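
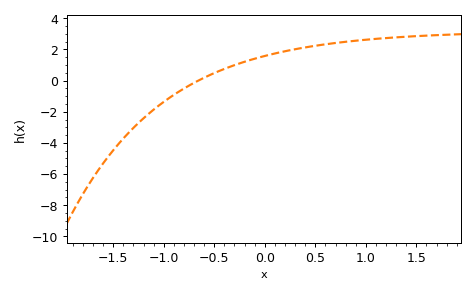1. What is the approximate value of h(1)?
2.6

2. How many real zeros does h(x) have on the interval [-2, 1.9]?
1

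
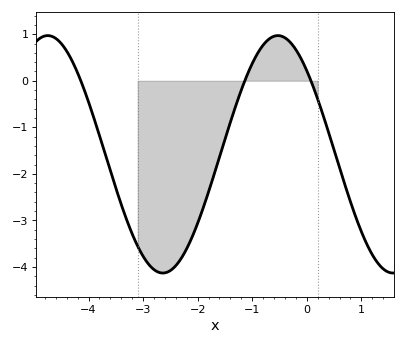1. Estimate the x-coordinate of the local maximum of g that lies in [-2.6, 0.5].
-0.529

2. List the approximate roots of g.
-4.14, -1.14, 0.075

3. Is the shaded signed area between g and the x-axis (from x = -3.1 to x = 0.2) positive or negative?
negative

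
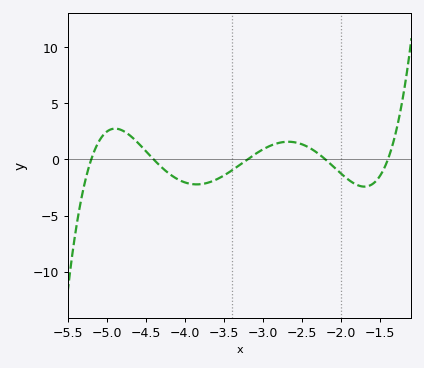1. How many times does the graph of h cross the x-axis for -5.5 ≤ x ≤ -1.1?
5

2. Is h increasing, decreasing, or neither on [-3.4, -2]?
neither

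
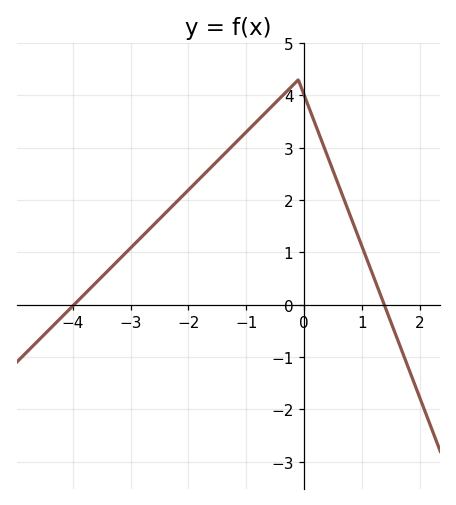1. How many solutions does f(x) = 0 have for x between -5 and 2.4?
2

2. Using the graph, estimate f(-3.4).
0.644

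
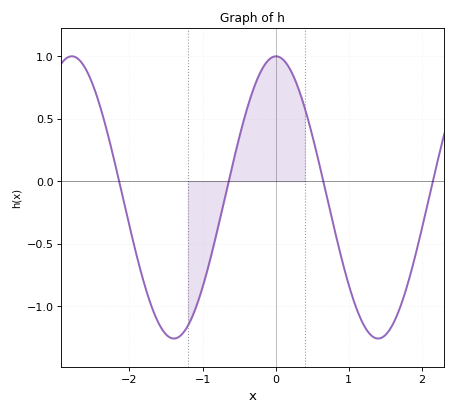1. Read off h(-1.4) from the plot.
-1.25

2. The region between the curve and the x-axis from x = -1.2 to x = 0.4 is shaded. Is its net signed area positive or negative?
positive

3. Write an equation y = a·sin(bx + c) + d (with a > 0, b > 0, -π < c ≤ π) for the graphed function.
y = 1.13sin(2.2x + 1.6) - 0.13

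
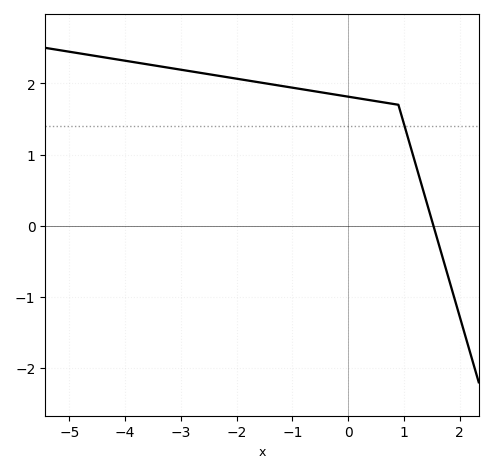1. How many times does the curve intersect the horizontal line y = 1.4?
1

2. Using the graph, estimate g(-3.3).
2.23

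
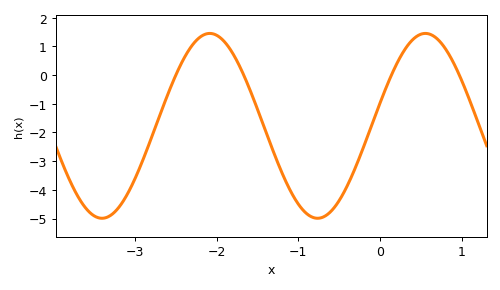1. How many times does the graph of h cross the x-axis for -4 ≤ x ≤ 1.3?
4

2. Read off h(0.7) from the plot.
1.3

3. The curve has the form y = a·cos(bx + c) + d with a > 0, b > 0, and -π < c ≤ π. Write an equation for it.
y = 3.22cos(2.4x - 1.3) - 1.77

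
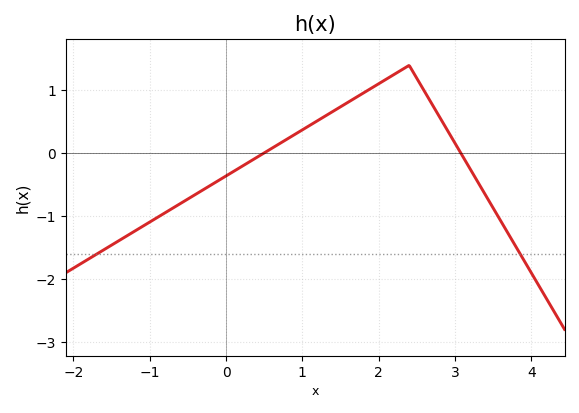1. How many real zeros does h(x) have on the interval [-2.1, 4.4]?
2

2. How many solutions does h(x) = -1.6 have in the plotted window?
2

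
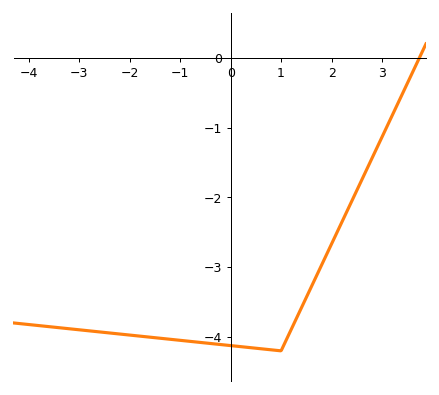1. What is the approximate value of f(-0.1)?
-4.12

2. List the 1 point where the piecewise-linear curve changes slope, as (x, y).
(1, -4.2)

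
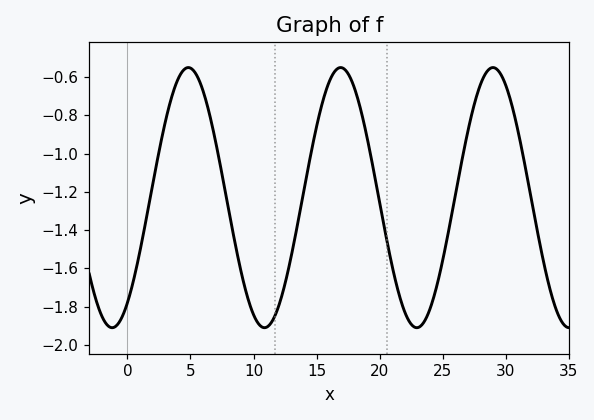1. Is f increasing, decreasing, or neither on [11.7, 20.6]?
neither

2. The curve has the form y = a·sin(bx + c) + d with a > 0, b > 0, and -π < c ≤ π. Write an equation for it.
y = 0.68sin(0.52x - 0.94) - 1.23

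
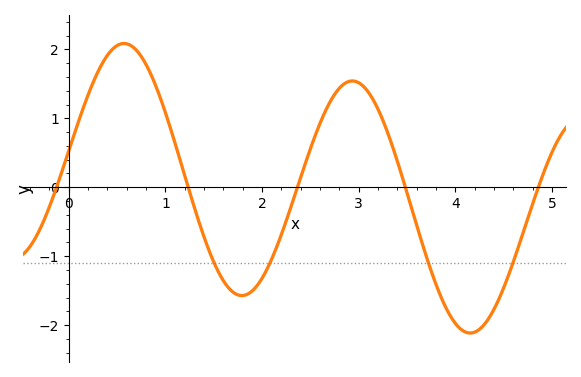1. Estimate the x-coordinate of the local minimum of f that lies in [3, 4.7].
4.2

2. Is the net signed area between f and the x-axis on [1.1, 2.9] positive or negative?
negative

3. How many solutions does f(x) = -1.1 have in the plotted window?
4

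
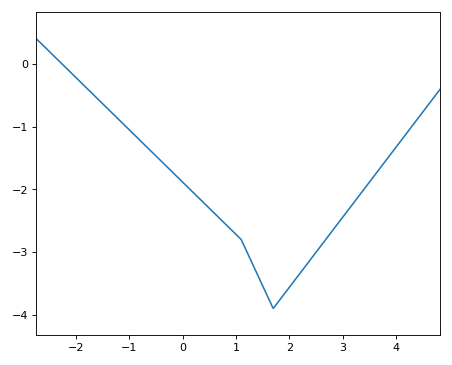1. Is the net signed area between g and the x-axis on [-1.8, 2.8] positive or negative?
negative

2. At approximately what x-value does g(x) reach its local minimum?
1.7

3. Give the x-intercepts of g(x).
-2.26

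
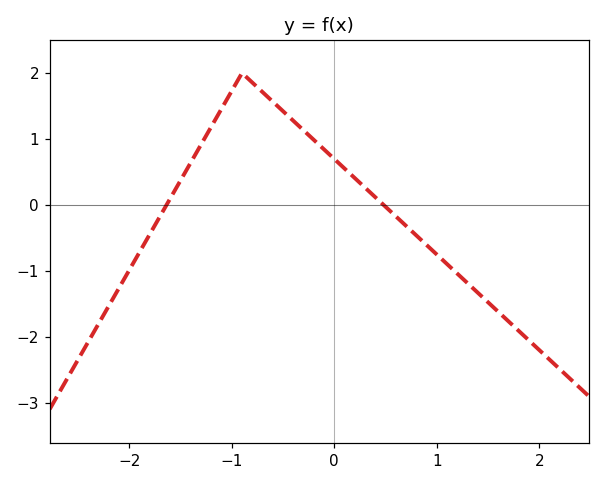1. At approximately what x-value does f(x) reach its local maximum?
-0.899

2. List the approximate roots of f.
-1.64, 0.48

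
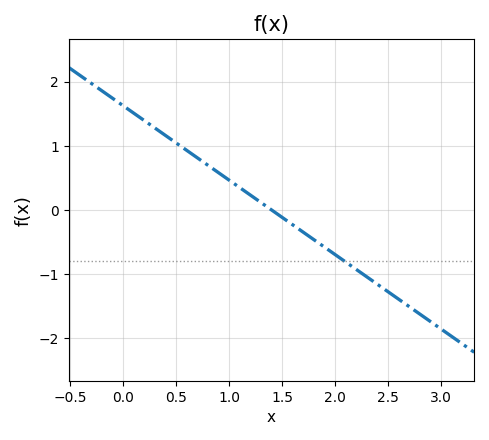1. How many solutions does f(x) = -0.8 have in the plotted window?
1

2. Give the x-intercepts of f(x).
1.4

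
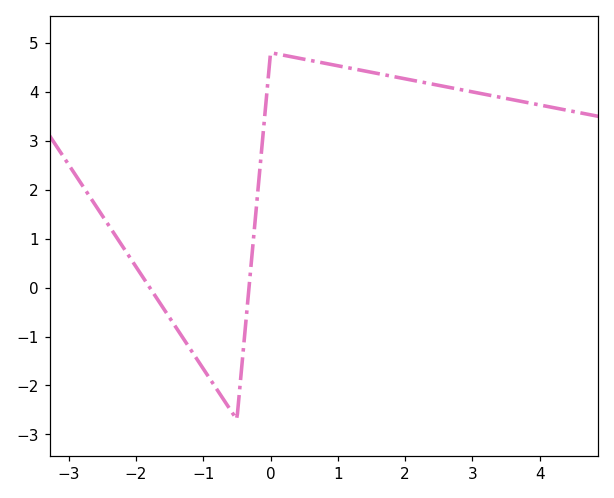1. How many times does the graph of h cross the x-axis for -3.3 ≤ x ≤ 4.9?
2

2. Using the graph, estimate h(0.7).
4.61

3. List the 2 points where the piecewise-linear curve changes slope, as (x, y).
(-0.5, -2.7); (0, 4.8)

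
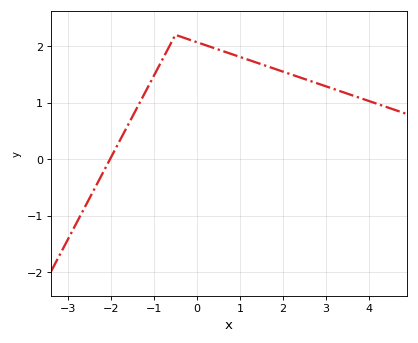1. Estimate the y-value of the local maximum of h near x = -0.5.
2.2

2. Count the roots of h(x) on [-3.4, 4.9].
1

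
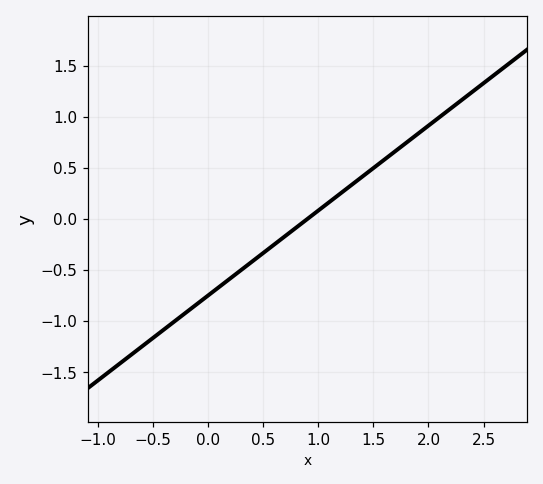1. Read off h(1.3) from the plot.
0.332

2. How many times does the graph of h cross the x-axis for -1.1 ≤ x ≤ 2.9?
1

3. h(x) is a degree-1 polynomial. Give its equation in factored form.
y = 0.83(x - 0.9)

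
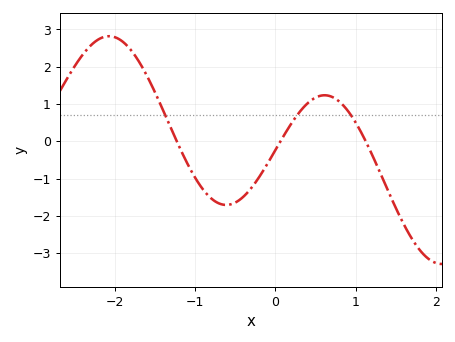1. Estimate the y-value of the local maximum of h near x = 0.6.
1.2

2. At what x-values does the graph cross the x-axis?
-1.2, 0.1, 1.1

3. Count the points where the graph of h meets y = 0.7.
3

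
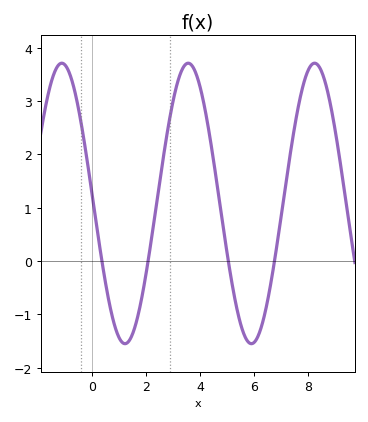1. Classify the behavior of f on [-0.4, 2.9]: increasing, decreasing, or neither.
neither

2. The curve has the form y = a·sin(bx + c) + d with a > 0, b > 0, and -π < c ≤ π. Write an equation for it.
y = 2.63sin(1.34x + 3.07) + 1.08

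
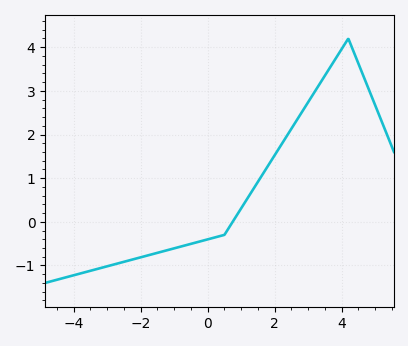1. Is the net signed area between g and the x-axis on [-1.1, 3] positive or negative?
positive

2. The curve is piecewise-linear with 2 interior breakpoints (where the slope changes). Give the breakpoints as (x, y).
(0.5, -0.3); (4.2, 4.2)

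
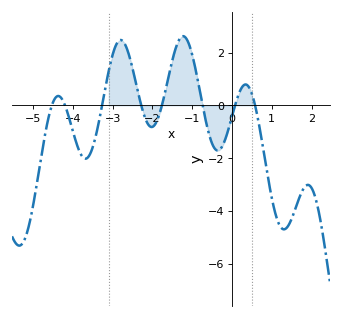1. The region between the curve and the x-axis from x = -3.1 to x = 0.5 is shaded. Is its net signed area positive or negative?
positive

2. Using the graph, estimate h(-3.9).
-1.4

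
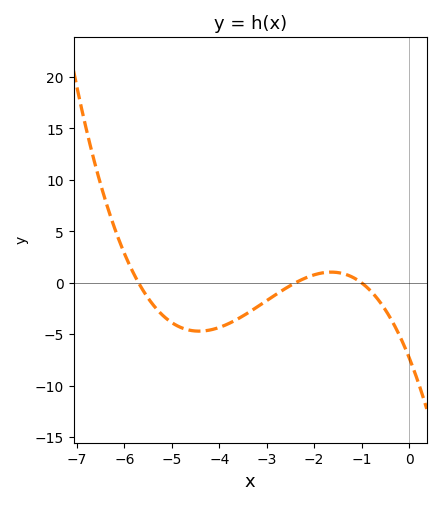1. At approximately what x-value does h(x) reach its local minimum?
-4.4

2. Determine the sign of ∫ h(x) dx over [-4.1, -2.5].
negative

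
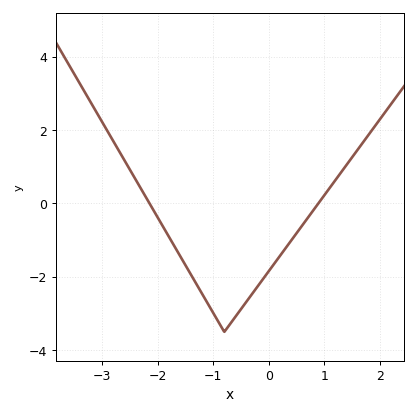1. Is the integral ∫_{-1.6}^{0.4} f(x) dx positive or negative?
negative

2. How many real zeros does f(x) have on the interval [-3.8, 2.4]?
2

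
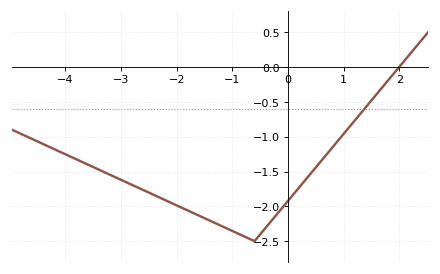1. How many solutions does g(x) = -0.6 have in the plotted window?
1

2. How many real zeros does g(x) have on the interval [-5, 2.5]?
1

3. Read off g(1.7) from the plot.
-0.288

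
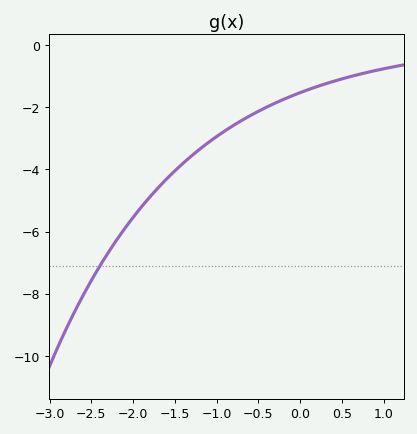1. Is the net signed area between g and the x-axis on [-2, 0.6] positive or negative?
negative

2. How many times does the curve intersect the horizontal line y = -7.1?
1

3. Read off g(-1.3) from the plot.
-3.6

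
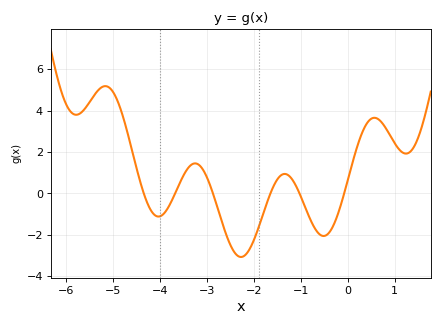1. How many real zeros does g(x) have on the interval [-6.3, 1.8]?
6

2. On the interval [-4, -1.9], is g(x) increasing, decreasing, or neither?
neither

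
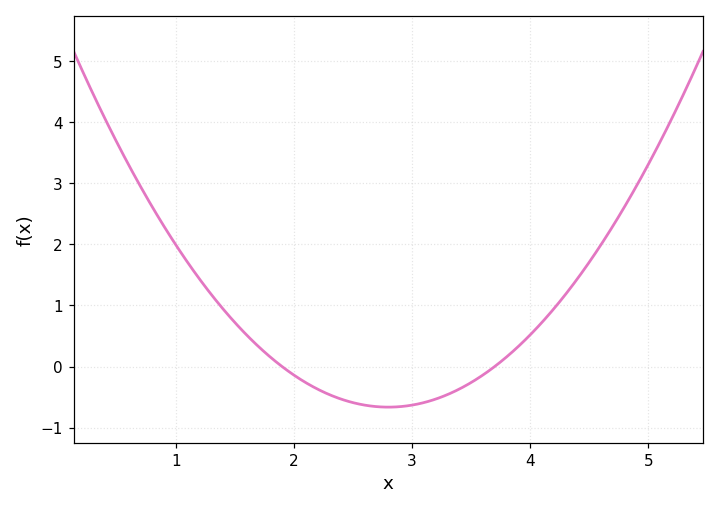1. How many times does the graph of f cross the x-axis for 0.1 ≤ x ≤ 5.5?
2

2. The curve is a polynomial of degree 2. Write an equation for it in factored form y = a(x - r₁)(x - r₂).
y = 0.82(x - 1.9)(x - 3.7)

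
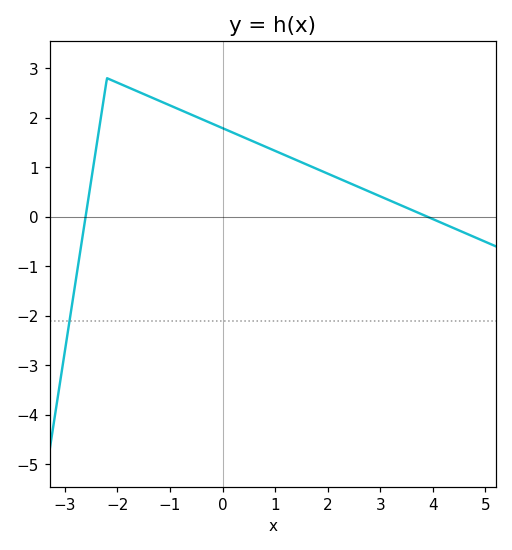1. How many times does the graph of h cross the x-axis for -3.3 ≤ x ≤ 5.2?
2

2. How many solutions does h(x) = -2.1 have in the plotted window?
1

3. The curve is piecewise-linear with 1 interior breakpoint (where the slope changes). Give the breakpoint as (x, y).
(-2.2, 2.8)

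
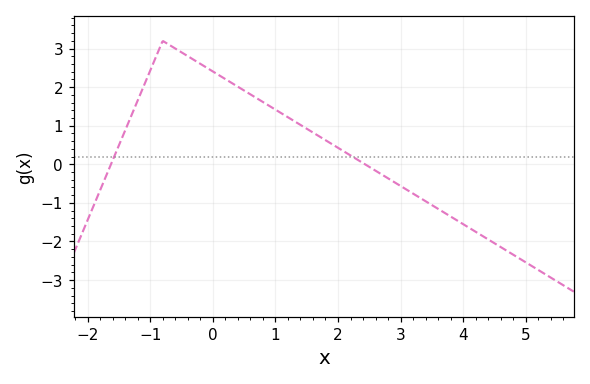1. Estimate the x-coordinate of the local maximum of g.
-0.8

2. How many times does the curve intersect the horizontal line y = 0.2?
2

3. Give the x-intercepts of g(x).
-1.6, 2.4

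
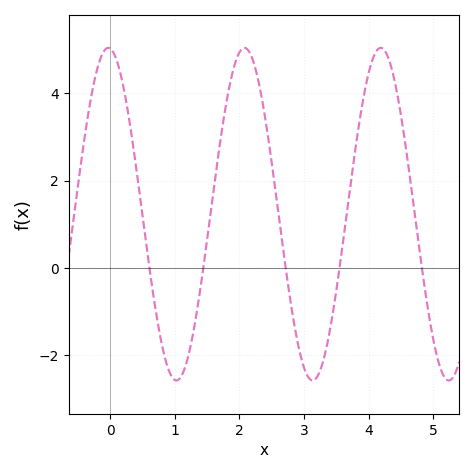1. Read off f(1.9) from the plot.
4.6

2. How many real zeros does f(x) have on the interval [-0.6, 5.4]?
5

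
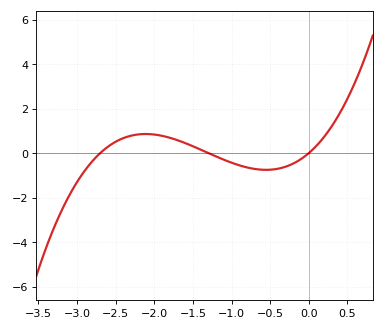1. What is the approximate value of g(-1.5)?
0.4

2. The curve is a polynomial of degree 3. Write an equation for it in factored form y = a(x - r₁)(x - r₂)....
y = 0.85(x + 2.7)(x + 1.3)(x - 0)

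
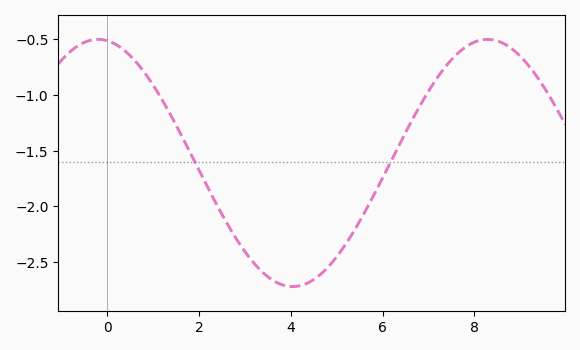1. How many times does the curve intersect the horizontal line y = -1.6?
2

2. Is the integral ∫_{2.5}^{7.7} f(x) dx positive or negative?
negative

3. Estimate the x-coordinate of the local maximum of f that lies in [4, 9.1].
8.2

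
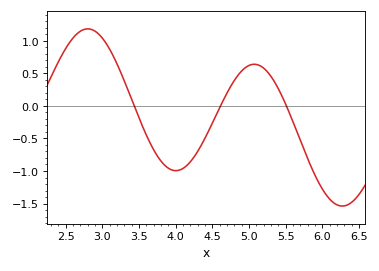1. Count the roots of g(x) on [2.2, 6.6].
3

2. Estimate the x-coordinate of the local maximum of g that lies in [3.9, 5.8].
5.1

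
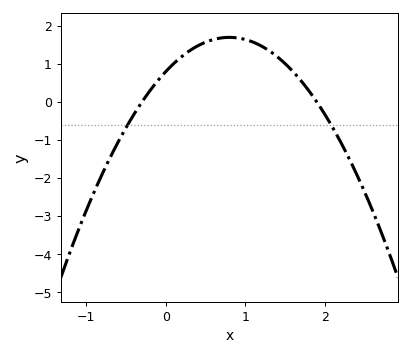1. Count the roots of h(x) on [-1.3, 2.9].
2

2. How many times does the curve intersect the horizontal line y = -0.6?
2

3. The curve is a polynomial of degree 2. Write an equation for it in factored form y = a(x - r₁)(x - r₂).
y = -1.4(x + 0.3)(x - 1.9)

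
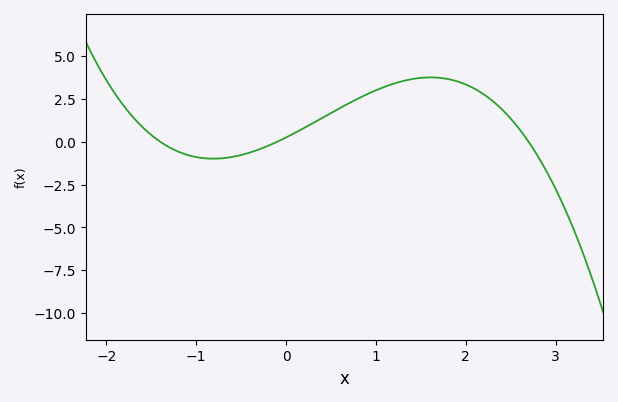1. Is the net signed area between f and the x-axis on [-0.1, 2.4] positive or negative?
positive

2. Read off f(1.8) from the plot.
3.6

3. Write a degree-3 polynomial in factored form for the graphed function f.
y = -0.67(x + 1.4)(x + 0.1)(x - 2.7)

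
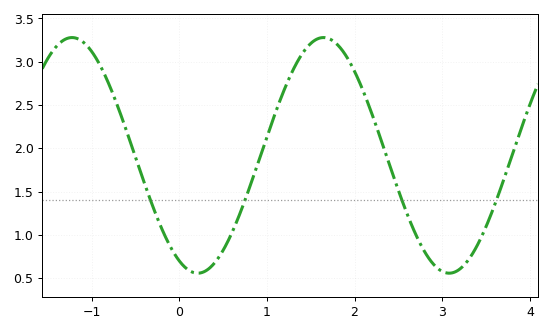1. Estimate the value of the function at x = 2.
2.9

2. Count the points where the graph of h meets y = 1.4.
4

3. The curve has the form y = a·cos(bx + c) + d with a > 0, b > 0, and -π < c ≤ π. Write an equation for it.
y = 1.36cos(2.2x + 2.7) + 1.92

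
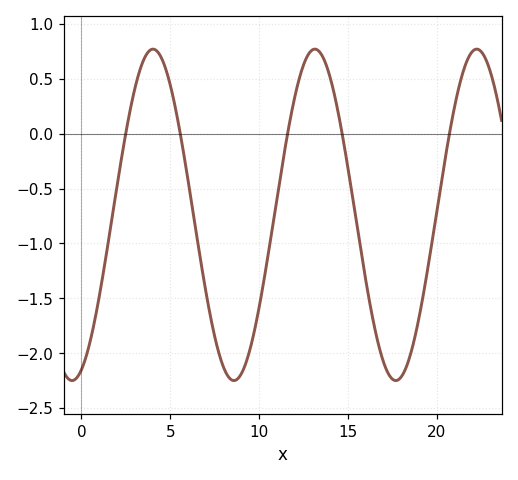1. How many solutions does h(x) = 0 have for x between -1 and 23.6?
5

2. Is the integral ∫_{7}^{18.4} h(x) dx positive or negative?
negative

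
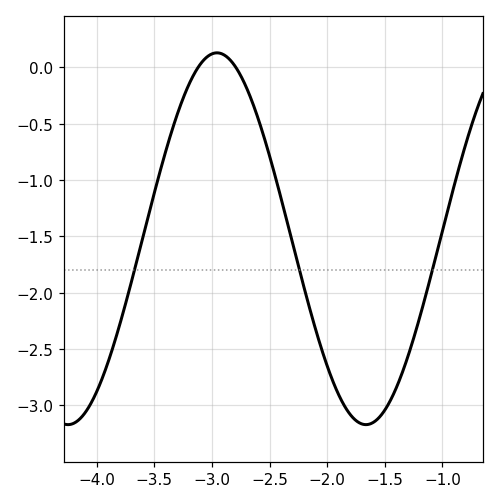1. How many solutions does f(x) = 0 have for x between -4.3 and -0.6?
2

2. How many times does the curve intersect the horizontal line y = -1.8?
3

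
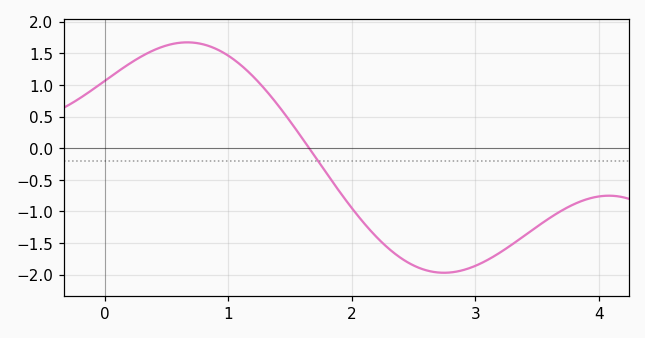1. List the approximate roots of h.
1.7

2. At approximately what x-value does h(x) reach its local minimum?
2.7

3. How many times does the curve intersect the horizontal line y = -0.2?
1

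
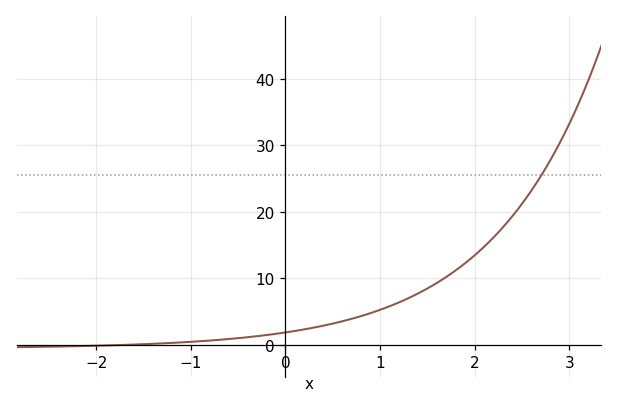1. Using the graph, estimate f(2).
13.4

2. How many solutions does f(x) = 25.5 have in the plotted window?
1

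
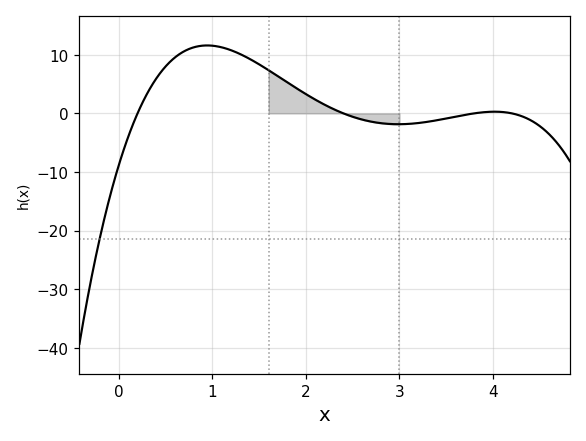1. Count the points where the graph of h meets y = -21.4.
1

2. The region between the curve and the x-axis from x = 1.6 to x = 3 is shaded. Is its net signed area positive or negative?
positive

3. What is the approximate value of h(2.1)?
2.34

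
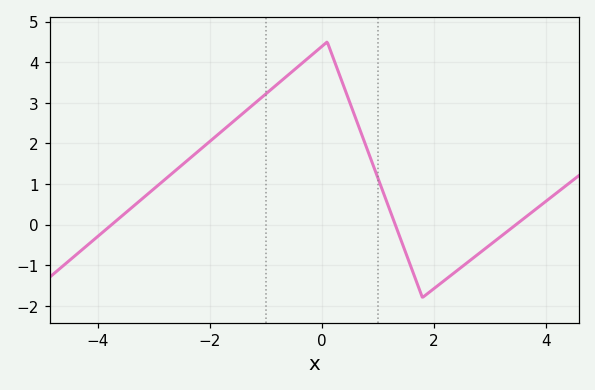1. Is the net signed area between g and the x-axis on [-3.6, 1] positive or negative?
positive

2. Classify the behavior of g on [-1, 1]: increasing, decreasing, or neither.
neither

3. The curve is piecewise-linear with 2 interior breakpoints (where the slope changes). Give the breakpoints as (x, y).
(0.1, 4.5); (1.8, -1.8)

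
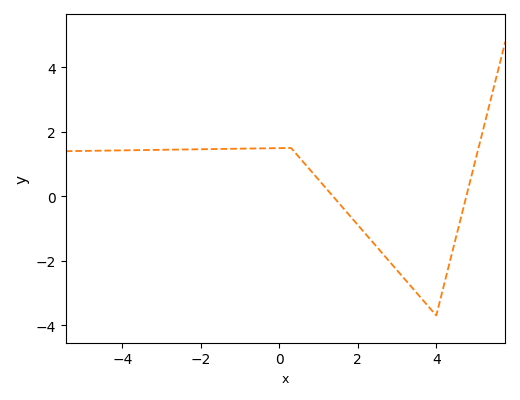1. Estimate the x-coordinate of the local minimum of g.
4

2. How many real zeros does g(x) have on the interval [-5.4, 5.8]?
2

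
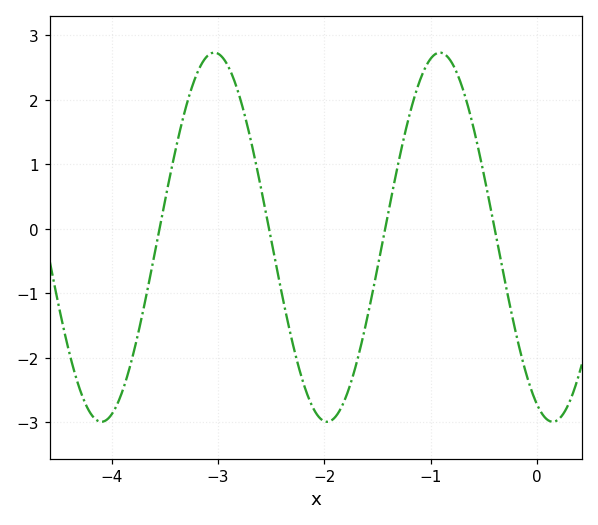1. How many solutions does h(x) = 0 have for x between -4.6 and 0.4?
4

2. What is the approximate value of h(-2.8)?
2.06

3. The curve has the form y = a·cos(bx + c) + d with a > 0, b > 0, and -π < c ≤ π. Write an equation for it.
y = 2.86cos(2.96x + 2.7) - 0.13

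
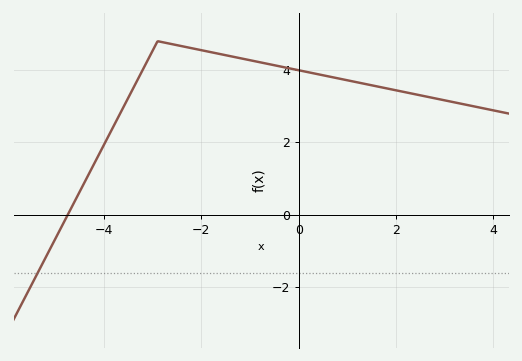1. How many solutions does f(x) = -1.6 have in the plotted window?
1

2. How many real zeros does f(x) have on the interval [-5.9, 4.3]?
1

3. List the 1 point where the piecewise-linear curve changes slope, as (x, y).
(-2.9, 4.8)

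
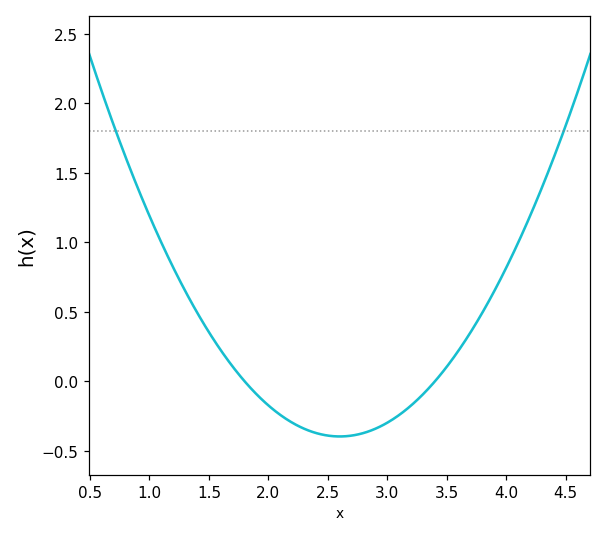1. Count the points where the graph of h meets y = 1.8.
2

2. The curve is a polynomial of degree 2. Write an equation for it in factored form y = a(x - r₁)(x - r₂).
y = 0.62(x - 1.8)(x - 3.4)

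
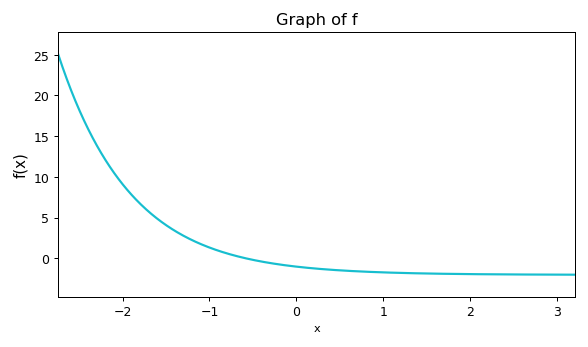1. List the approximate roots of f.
-0.6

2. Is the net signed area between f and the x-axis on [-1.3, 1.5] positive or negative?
negative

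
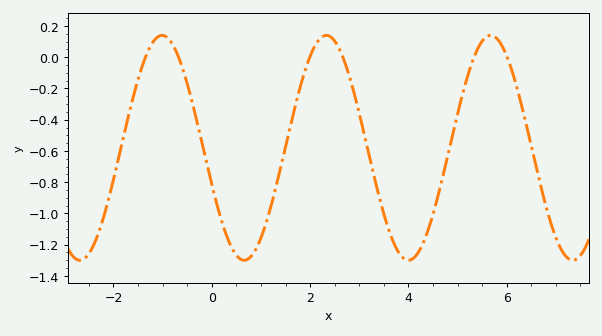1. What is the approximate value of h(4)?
-1.3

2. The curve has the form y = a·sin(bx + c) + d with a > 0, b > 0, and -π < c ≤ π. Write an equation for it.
y = 0.72sin(1.9x - 2.8) - 0.58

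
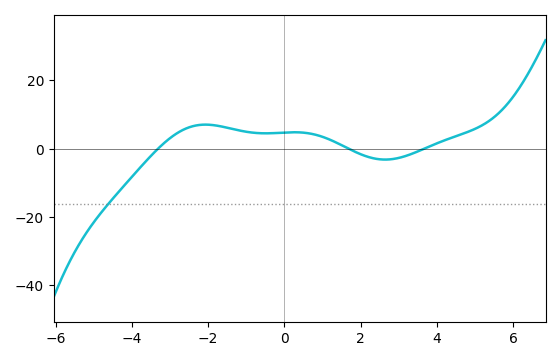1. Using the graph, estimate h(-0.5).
4.49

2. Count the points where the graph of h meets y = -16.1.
1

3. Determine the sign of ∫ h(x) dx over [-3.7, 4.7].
positive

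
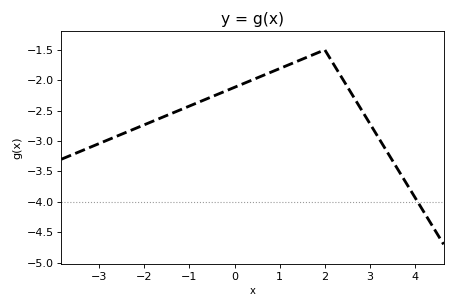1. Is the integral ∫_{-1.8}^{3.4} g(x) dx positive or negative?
negative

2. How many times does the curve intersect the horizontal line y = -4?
1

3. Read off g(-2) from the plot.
-2.75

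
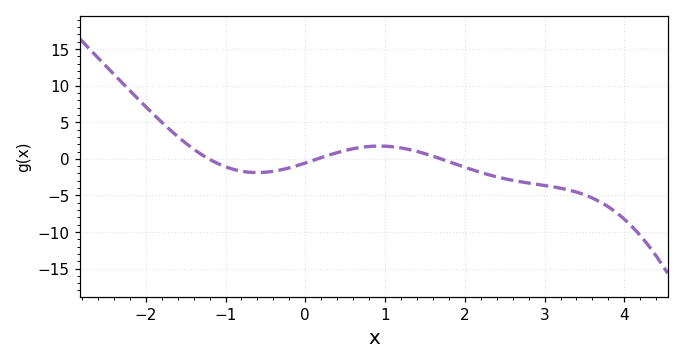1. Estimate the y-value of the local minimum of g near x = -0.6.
-1.88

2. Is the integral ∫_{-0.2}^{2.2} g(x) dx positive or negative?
positive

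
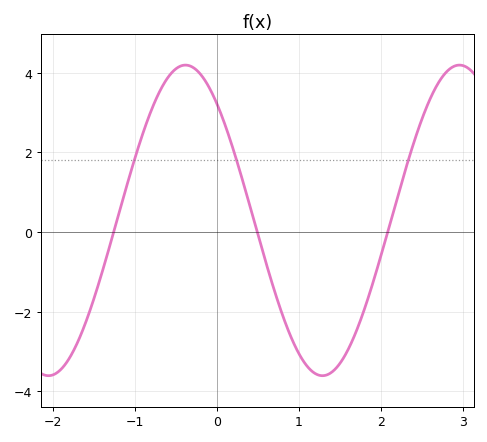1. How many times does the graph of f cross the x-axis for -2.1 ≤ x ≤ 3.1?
3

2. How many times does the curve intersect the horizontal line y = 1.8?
3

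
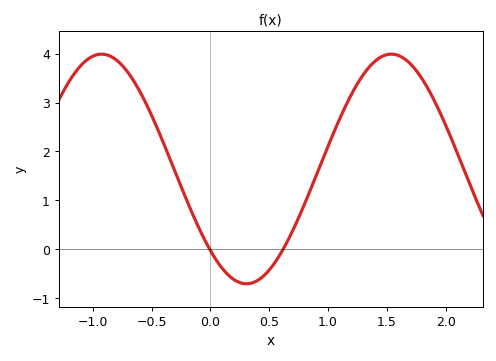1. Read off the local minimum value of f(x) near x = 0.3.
-0.7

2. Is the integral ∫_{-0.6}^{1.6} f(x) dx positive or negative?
positive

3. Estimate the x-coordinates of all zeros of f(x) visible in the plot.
0, 0.6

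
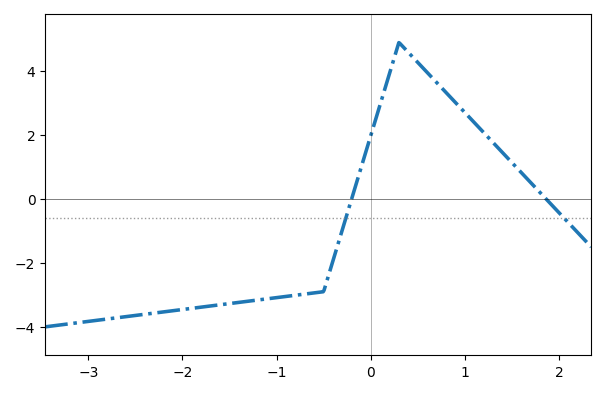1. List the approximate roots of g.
-0.2, 1.9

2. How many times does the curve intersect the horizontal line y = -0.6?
2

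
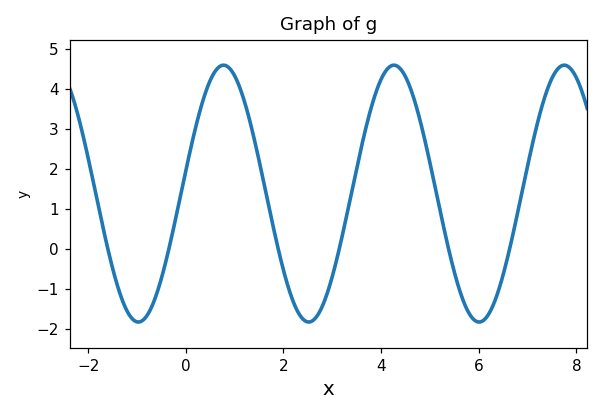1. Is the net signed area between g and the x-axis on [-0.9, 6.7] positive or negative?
positive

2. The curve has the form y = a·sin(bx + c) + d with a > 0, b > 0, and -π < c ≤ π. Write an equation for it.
y = 3.21sin(1.8x + 0.18) + 1.39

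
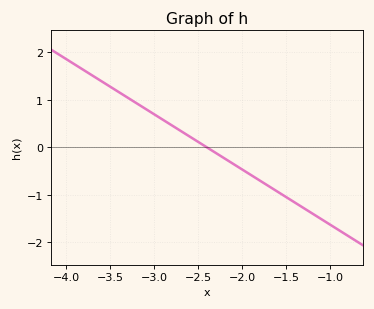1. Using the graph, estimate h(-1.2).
-1.4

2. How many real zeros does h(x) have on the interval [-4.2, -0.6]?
1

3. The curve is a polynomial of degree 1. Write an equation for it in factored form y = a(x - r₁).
y = -1.16(x + 2.4)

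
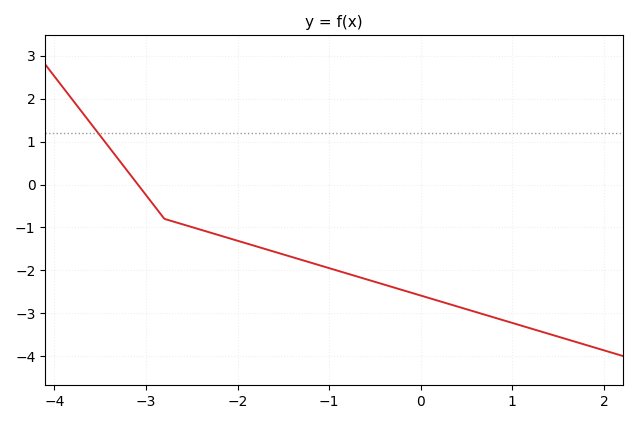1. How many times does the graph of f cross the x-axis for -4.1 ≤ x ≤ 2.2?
1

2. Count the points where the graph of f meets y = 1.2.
1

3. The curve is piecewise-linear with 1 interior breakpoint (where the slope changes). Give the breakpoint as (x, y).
(-2.8, -0.8)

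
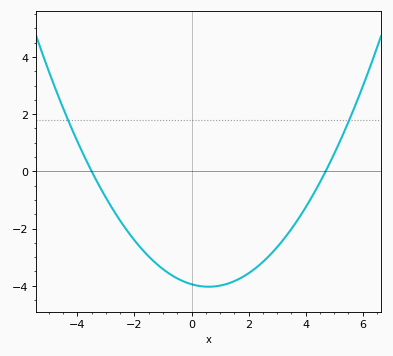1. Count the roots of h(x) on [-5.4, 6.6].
2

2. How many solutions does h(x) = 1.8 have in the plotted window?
2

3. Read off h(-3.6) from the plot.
0.199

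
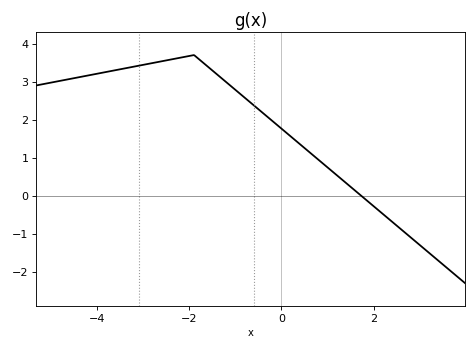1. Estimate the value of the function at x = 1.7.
0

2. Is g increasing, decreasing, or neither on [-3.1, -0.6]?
neither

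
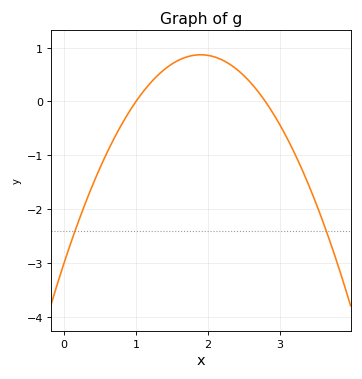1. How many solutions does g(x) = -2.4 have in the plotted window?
2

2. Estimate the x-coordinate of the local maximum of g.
1.9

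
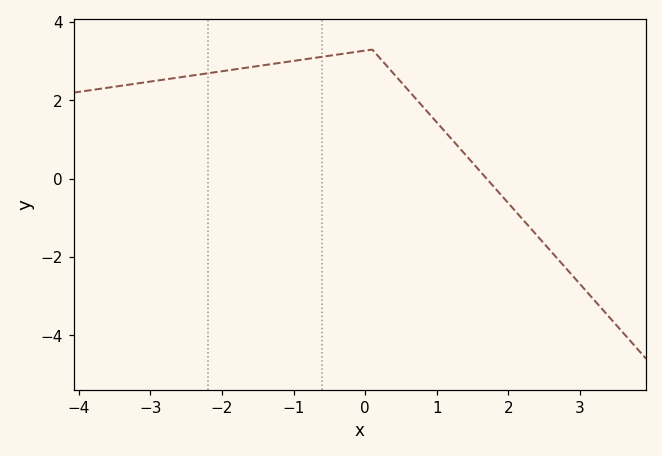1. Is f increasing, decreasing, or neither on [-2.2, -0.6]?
increasing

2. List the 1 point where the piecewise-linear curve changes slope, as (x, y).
(0.1, 3.3)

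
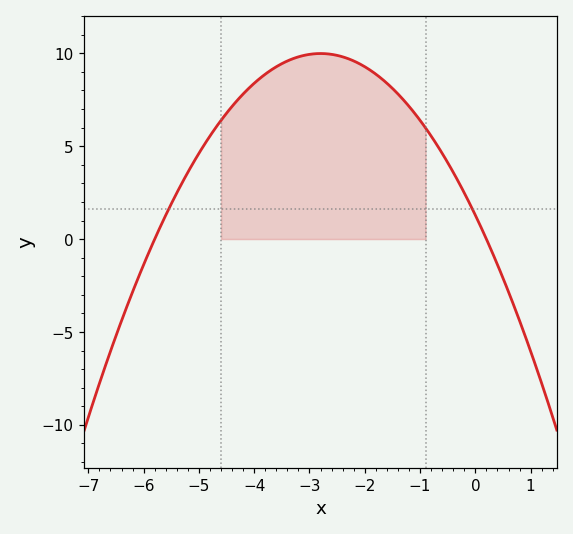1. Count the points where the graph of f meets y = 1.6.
2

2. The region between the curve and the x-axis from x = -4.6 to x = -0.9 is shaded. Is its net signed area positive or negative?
positive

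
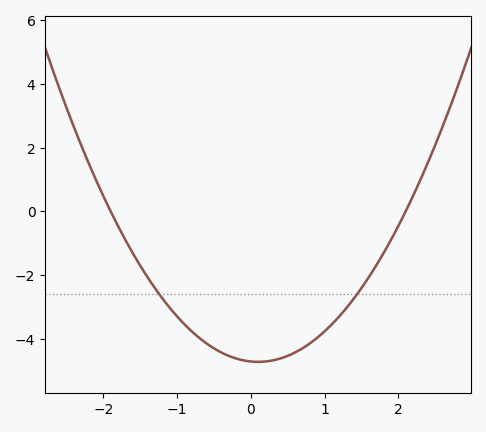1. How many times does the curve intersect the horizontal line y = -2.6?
2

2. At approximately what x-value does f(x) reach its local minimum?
0.1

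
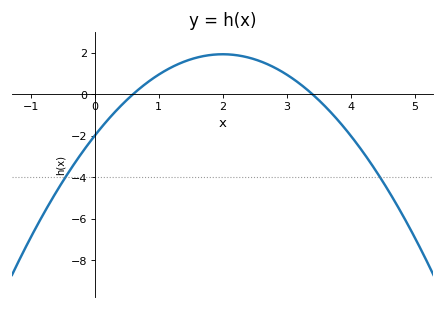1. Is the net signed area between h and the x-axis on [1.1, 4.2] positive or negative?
positive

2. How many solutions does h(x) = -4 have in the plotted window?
2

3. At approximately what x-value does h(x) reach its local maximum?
2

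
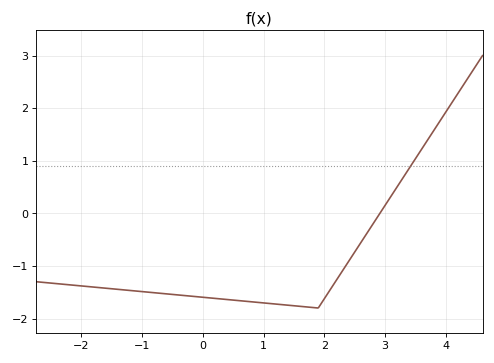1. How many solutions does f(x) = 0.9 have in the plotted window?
1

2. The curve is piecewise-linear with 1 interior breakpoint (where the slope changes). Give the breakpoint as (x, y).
(1.9, -1.8)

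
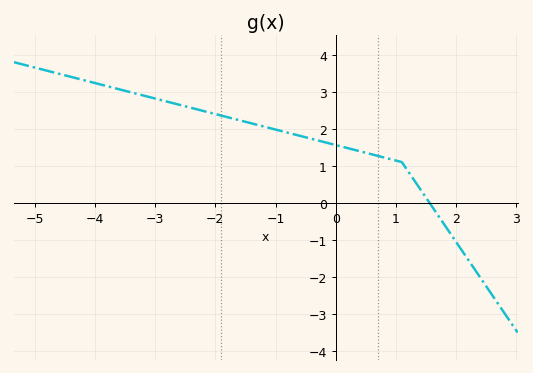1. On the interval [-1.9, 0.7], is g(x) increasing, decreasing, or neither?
decreasing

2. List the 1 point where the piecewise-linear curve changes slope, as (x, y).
(1.1, 1.1)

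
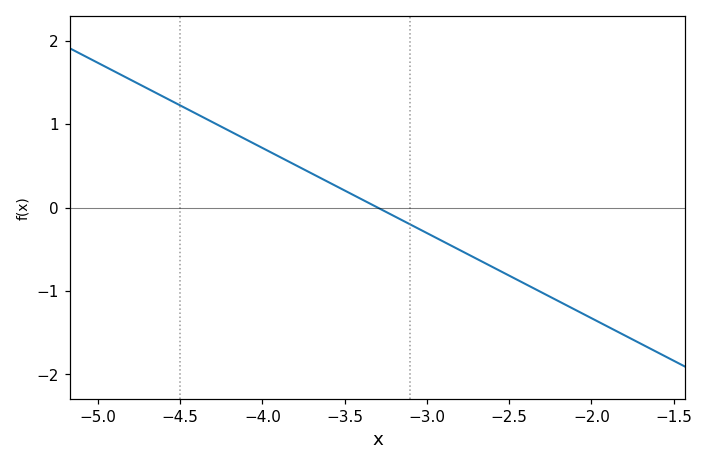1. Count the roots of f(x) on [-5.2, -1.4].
1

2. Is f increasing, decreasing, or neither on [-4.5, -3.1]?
decreasing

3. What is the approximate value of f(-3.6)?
0.306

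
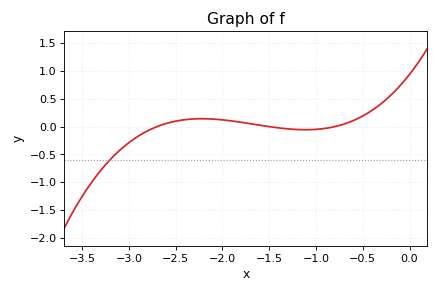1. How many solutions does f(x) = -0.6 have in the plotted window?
1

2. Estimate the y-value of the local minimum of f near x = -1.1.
-0.056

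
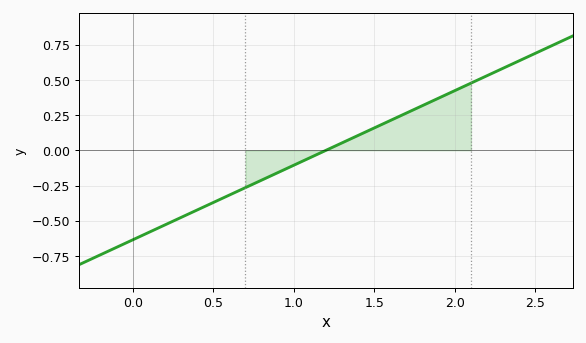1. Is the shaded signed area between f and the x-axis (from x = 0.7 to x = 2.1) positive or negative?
positive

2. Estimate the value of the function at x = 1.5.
0.16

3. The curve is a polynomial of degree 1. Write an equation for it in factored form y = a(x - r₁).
y = 0.53(x - 1.2)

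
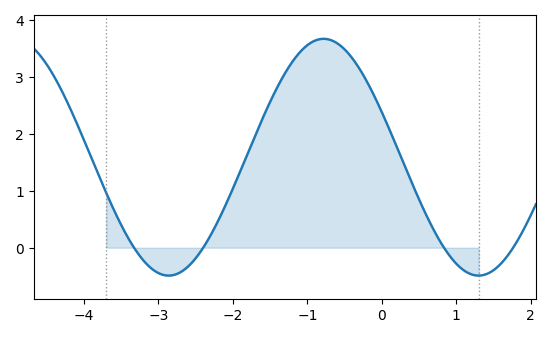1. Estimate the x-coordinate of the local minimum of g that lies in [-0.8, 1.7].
1.3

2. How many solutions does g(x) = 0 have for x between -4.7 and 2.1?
4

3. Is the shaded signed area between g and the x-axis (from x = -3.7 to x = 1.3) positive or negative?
positive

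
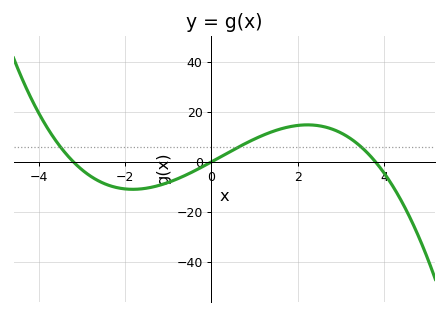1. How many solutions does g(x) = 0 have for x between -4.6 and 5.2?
3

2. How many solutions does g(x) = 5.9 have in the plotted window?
3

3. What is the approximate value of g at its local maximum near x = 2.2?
14.8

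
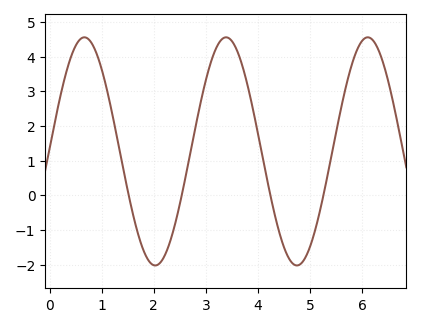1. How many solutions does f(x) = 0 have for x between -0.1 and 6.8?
4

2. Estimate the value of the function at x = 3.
3.3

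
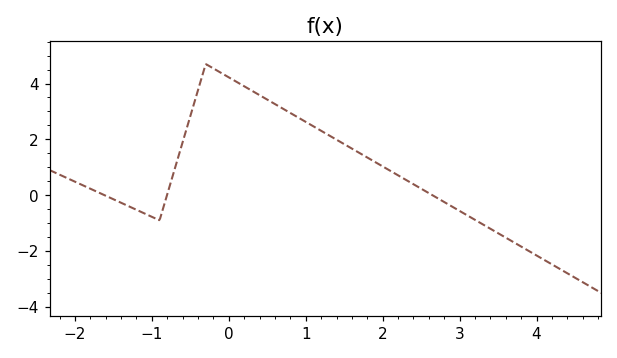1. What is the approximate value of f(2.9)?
-0.4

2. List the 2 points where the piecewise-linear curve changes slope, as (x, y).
(-0.9, -0.9); (-0.3, 4.7)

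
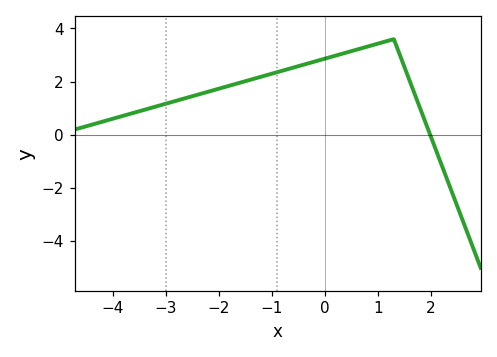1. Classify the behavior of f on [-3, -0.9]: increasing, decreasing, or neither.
increasing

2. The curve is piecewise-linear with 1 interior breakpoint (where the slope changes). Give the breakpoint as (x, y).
(1.3, 3.6)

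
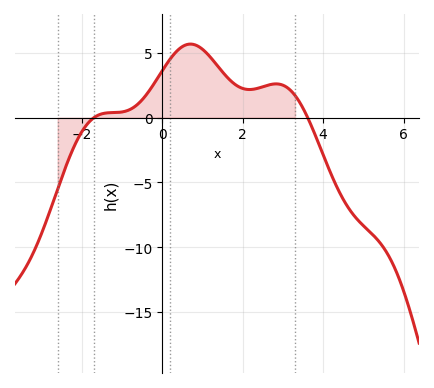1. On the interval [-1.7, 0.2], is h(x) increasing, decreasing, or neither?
increasing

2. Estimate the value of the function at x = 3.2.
2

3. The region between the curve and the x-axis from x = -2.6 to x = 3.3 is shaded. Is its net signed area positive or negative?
positive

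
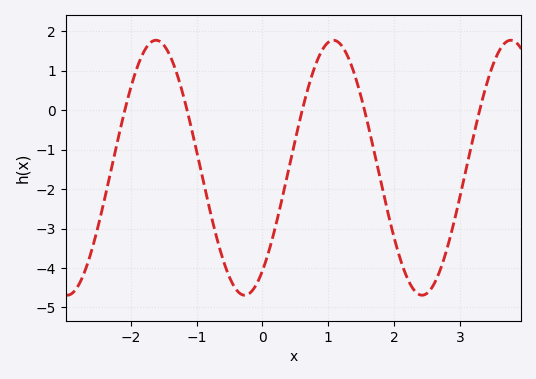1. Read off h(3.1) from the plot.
-1.5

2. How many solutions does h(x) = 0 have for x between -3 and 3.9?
5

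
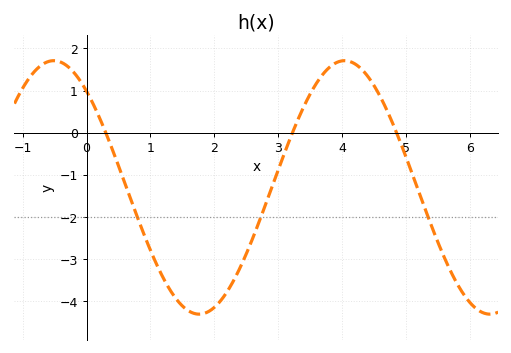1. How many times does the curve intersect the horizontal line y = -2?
3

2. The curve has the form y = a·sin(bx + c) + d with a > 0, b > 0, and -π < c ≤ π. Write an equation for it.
y = 3.01sin(1.4x + 2.3) - 1.3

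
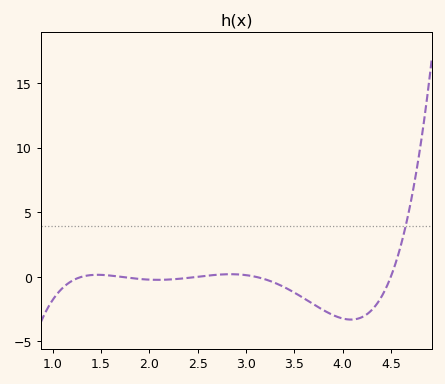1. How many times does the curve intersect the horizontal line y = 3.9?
1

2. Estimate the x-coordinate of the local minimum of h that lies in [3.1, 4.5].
4.09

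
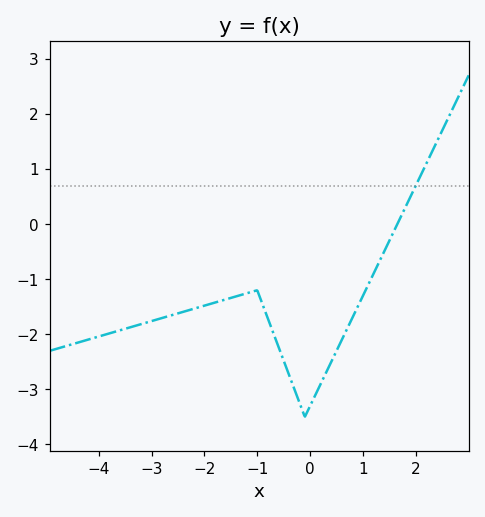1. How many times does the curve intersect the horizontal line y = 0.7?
1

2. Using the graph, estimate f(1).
-1.3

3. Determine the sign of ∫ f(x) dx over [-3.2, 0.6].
negative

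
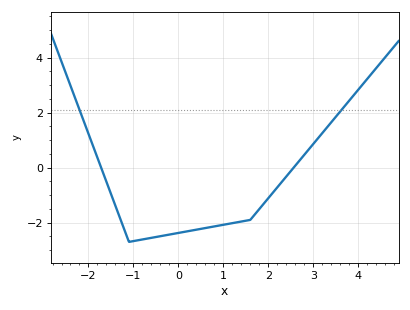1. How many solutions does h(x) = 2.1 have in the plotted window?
2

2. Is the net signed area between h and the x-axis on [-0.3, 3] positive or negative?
negative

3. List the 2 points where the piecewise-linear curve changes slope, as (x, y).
(-1.1, -2.7); (1.6, -1.9)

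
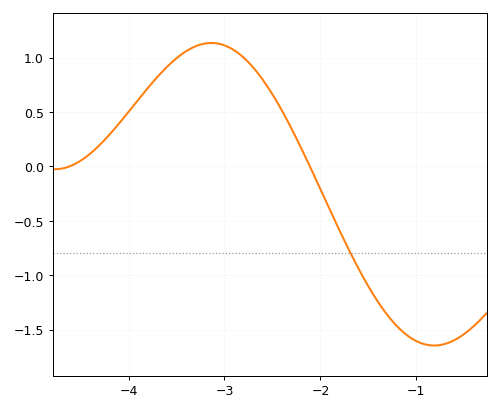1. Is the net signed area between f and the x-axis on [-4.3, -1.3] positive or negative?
positive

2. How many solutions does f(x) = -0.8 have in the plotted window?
1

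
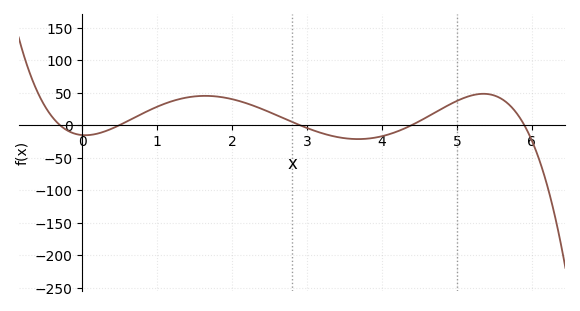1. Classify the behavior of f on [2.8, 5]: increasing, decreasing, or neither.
neither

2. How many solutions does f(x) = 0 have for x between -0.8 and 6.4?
5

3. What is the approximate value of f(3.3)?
-15.8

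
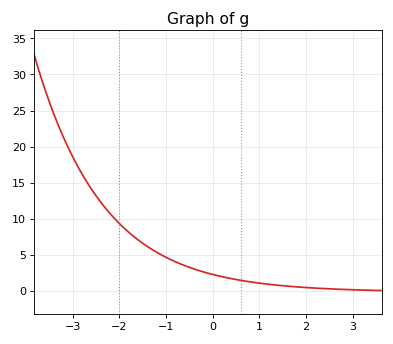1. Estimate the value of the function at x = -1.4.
6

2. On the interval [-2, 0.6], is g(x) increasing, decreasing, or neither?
decreasing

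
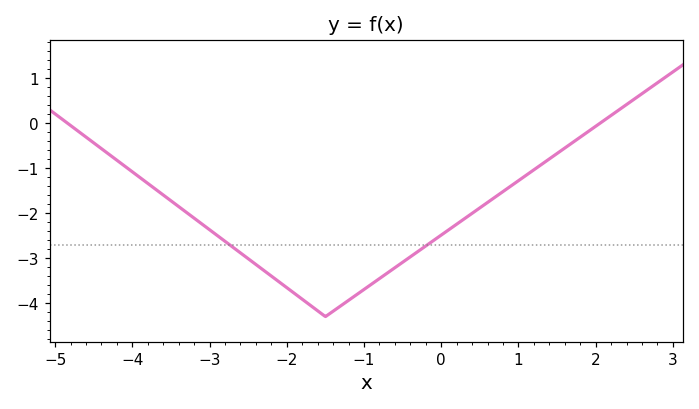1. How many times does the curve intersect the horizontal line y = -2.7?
2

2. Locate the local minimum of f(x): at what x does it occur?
-1.6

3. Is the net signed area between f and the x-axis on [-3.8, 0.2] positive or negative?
negative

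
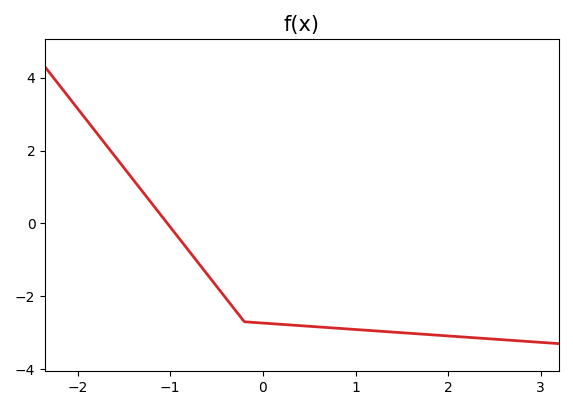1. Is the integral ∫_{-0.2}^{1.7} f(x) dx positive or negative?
negative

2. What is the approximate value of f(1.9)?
-3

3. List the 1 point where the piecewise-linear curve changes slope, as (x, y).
(-0.2, -2.7)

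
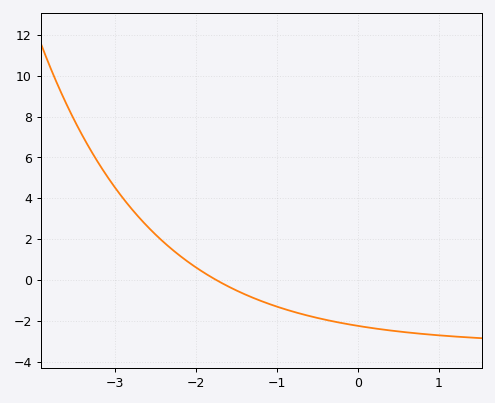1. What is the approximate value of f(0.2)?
-2.36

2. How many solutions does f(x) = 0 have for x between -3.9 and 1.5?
1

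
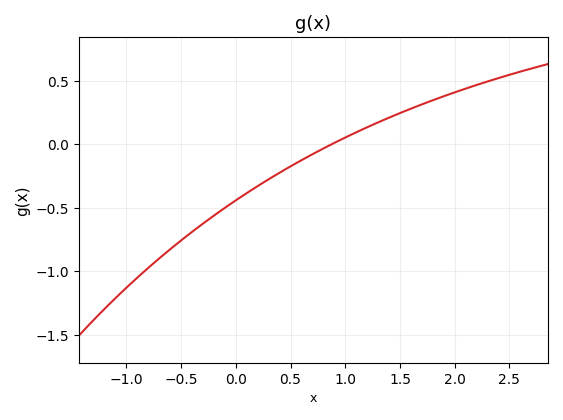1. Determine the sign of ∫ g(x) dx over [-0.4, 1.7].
negative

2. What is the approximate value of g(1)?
0.05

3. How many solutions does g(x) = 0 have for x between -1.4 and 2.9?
1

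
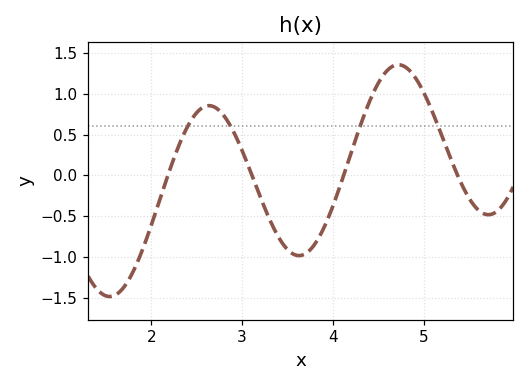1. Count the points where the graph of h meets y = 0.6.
4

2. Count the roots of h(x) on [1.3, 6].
4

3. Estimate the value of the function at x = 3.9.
-0.65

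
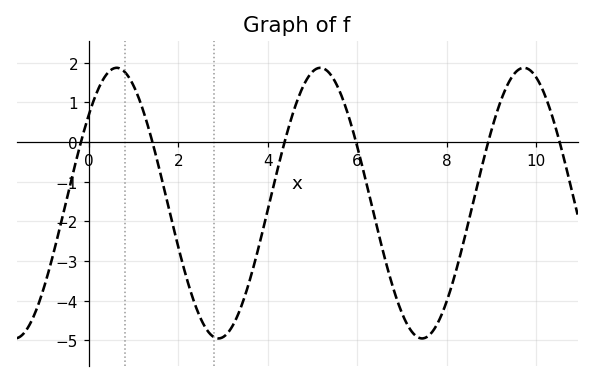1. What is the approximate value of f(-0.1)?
0.308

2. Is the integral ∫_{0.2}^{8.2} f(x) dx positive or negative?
negative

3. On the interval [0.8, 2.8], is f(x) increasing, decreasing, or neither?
decreasing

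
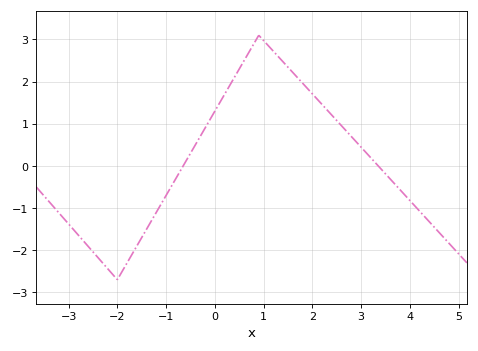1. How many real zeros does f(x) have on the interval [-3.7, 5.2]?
2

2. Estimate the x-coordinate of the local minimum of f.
-2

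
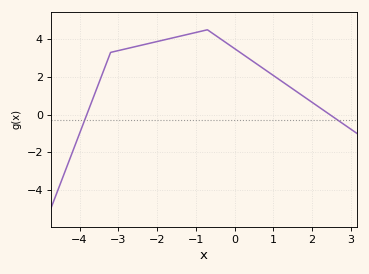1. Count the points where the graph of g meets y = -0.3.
2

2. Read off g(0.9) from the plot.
2.2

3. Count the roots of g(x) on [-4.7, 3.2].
2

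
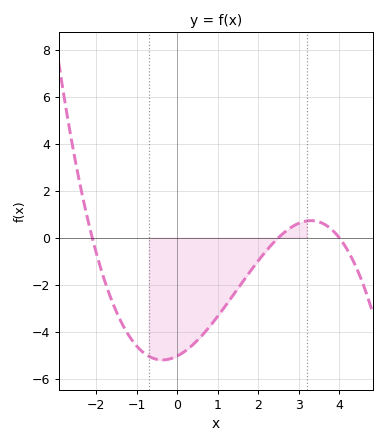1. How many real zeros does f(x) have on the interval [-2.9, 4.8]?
3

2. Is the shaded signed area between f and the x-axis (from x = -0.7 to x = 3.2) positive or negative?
negative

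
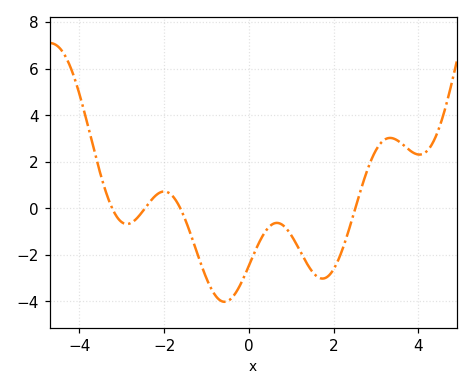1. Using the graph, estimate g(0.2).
-1.63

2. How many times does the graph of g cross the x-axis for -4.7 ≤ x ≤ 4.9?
4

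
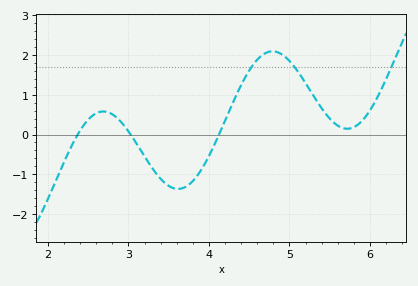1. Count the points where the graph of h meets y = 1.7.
3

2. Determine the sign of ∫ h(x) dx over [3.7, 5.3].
positive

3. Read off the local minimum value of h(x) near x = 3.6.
-1.4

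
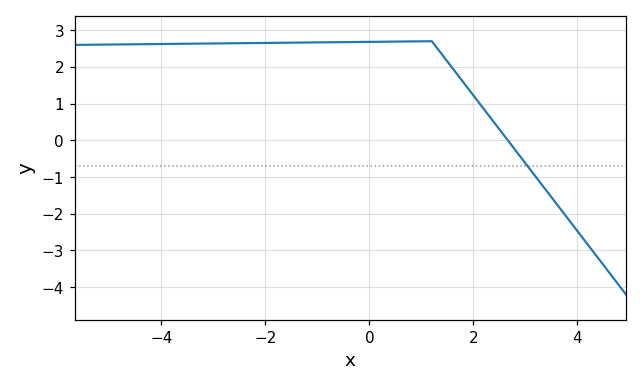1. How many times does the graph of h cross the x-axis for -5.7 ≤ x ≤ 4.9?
1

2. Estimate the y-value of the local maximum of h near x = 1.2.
2.7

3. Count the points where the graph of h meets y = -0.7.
1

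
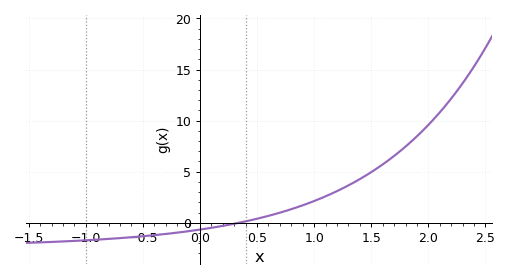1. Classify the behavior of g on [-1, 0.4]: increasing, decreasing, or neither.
increasing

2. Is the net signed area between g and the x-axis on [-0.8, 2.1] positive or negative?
positive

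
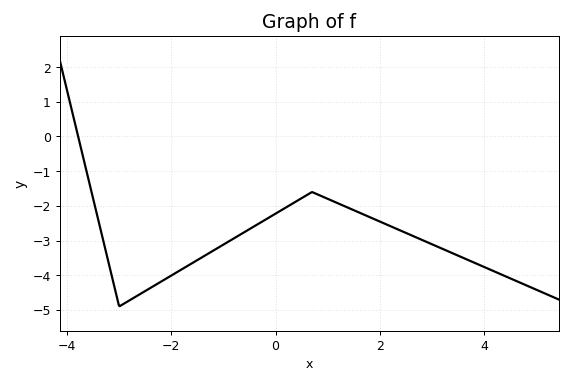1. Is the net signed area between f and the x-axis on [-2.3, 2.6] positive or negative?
negative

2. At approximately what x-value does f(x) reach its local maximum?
0.701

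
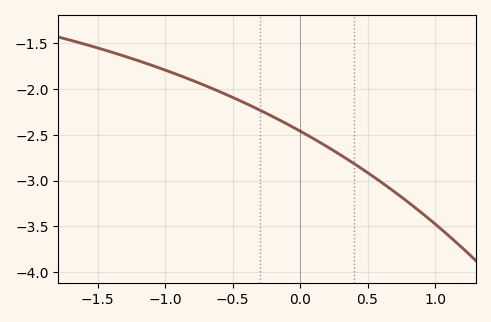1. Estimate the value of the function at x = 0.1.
-2.54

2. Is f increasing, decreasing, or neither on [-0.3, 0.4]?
decreasing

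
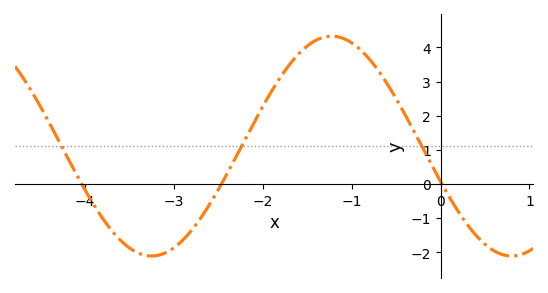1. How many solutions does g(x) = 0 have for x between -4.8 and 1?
3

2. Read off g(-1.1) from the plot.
4.3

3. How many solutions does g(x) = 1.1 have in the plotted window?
3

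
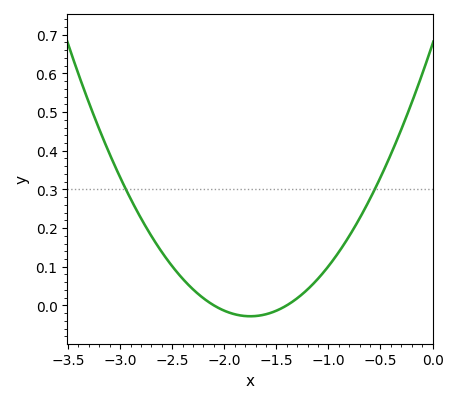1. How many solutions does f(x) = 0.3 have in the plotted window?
2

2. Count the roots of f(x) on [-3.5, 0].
2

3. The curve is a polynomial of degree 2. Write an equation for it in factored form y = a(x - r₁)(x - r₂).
y = 0.23(x + 2.1)(x + 1.4)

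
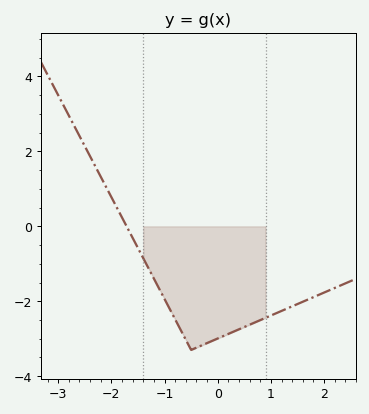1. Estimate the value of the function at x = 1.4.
-2.2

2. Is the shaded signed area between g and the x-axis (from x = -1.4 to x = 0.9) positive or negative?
negative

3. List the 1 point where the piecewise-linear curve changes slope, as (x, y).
(-0.5, -3.3)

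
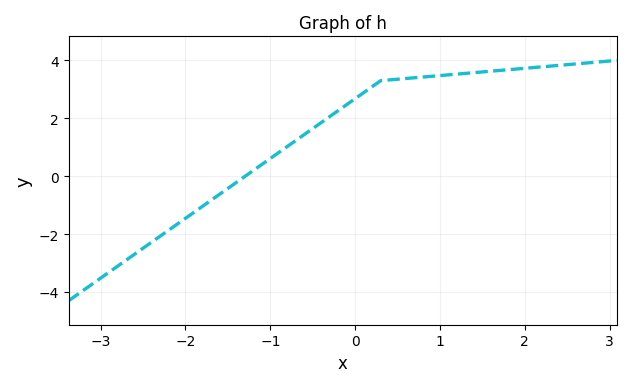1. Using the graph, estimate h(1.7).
3.65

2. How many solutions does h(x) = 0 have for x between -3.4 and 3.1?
1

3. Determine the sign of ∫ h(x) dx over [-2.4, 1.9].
positive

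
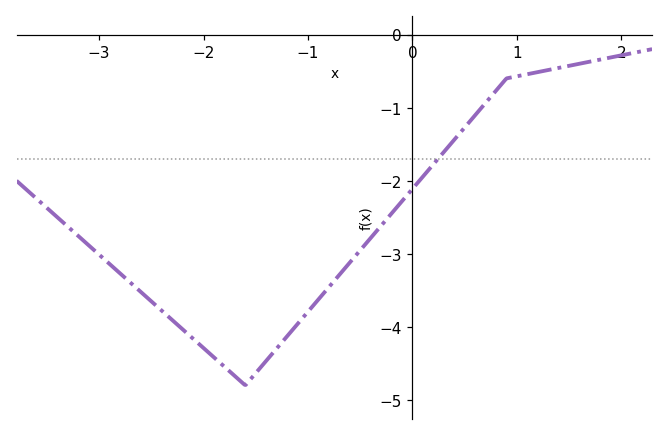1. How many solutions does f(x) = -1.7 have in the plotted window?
1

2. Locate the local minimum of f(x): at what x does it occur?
-1.6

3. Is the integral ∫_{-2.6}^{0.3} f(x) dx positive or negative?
negative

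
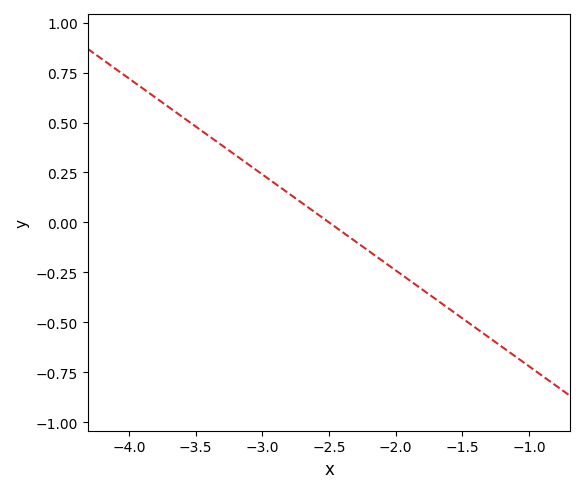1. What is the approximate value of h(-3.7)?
0.58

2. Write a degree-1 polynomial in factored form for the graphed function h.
y = -0.48(x + 2.5)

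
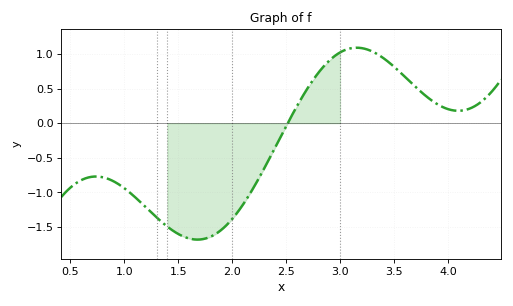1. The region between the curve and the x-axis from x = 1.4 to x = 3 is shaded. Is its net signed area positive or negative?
negative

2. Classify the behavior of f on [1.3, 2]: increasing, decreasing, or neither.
neither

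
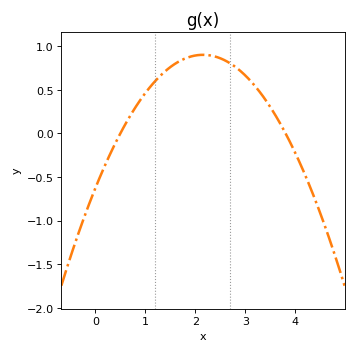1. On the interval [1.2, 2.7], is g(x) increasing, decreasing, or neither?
neither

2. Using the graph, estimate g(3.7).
0.106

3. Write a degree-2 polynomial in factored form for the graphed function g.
y = -0.33(x - 0.5)(x - 3.8)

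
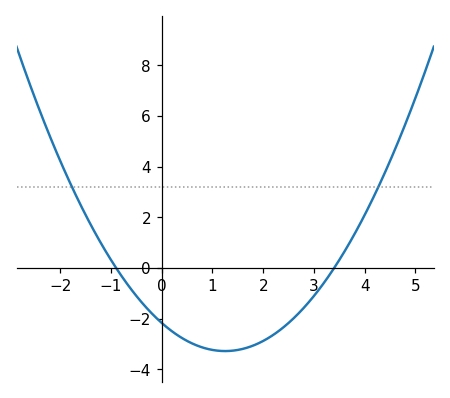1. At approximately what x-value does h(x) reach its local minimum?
1.2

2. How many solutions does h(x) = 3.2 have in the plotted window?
2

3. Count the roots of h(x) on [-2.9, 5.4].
2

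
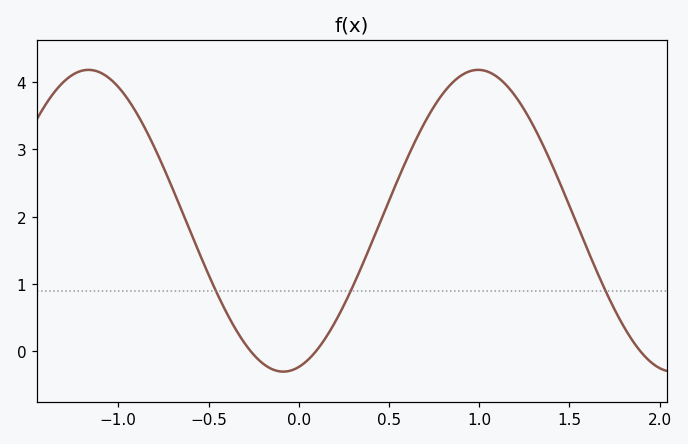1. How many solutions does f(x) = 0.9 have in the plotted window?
3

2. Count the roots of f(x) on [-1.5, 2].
3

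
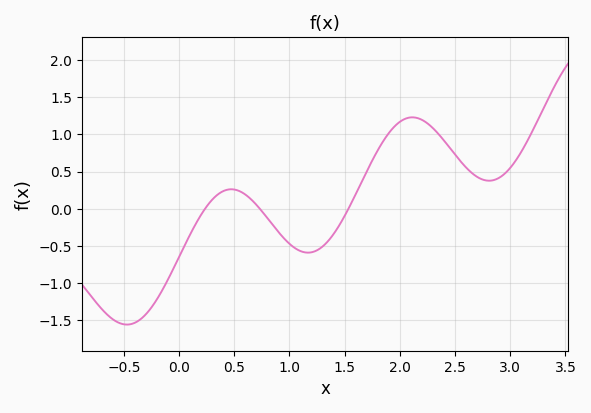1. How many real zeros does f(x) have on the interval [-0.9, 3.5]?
3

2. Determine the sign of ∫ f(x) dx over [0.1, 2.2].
positive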